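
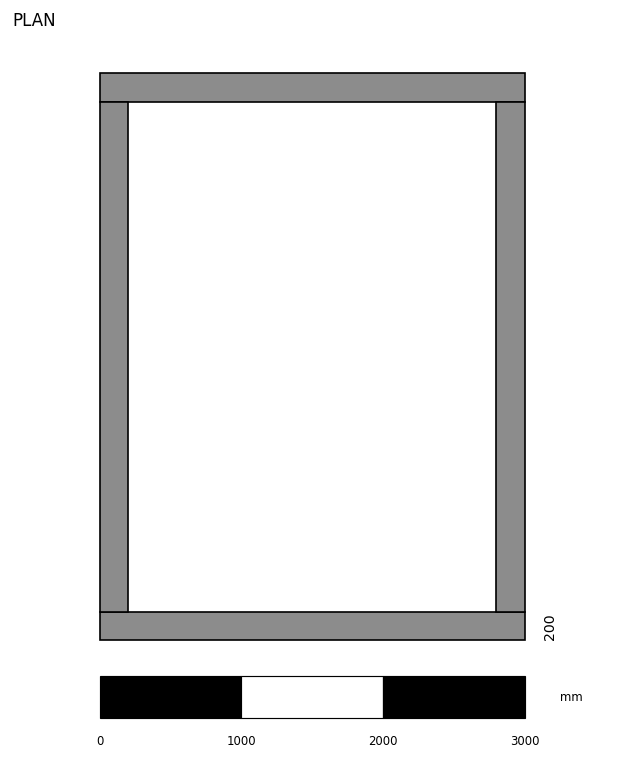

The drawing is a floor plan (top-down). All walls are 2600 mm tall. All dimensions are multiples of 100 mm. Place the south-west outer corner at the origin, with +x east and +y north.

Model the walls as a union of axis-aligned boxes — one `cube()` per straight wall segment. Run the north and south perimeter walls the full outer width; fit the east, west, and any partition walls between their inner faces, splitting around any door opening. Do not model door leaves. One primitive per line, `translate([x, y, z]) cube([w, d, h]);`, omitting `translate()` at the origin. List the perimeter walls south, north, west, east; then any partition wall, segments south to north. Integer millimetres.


cube([3000, 200, 2600]);
translate([0, 3800, 0]) cube([3000, 200, 2600]);
translate([0, 200, 0]) cube([200, 3600, 2600]);
translate([2800, 200, 0]) cube([200, 3600, 2600]);


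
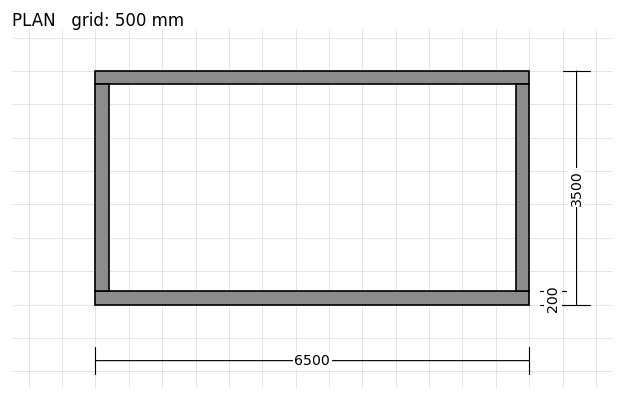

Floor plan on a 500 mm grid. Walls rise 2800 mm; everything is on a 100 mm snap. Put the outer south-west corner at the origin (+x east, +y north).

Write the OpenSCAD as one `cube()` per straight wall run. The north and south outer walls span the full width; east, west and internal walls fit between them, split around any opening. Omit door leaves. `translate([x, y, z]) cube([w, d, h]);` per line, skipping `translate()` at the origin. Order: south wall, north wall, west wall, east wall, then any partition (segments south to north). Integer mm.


cube([6500, 200, 2800]);
translate([0, 3300, 0]) cube([6500, 200, 2800]);
translate([0, 200, 0]) cube([200, 3100, 2800]);
translate([6300, 200, 0]) cube([200, 3100, 2800]);


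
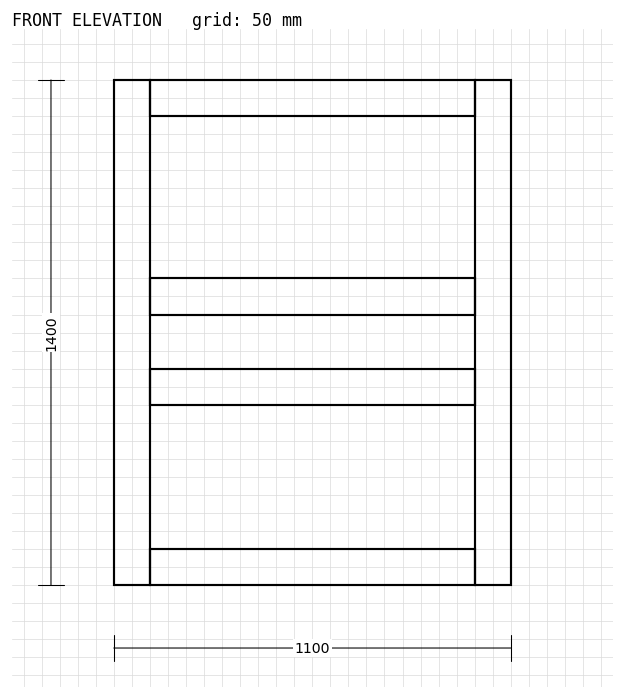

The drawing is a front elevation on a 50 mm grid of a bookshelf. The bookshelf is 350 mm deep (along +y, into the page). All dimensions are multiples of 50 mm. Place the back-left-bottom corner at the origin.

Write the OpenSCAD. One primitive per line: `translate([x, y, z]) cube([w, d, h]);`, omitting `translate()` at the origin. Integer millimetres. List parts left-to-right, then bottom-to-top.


cube([100, 350, 1400]);
translate([100, 0, 0]) cube([900, 350, 100]);
translate([100, 0, 500]) cube([900, 350, 100]);
translate([100, 0, 750]) cube([900, 350, 100]);
translate([100, 0, 1300]) cube([900, 350, 100]);
translate([1000, 0, 0]) cube([100, 350, 1400]);


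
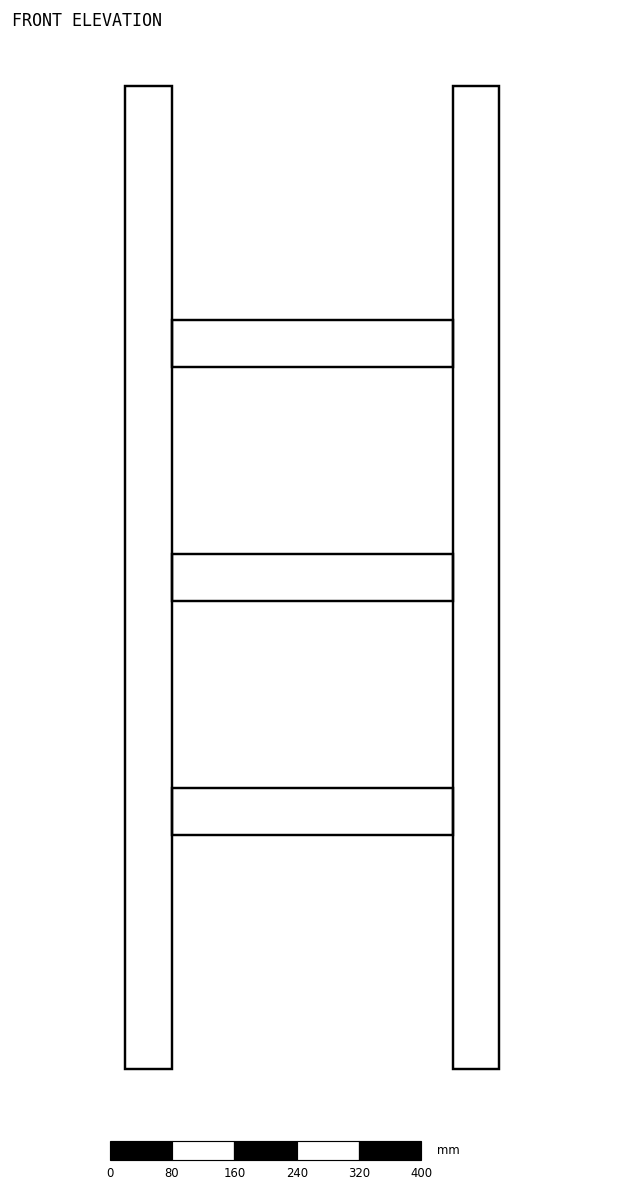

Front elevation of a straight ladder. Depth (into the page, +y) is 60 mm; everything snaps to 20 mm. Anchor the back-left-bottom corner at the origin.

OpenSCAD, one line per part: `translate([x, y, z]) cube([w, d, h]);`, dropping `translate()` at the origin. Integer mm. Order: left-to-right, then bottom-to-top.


cube([60, 60, 1260]);
translate([60, 0, 300]) cube([360, 60, 60]);
translate([60, 0, 600]) cube([360, 60, 60]);
translate([60, 0, 900]) cube([360, 60, 60]);
translate([420, 0, 0]) cube([60, 60, 1260]);


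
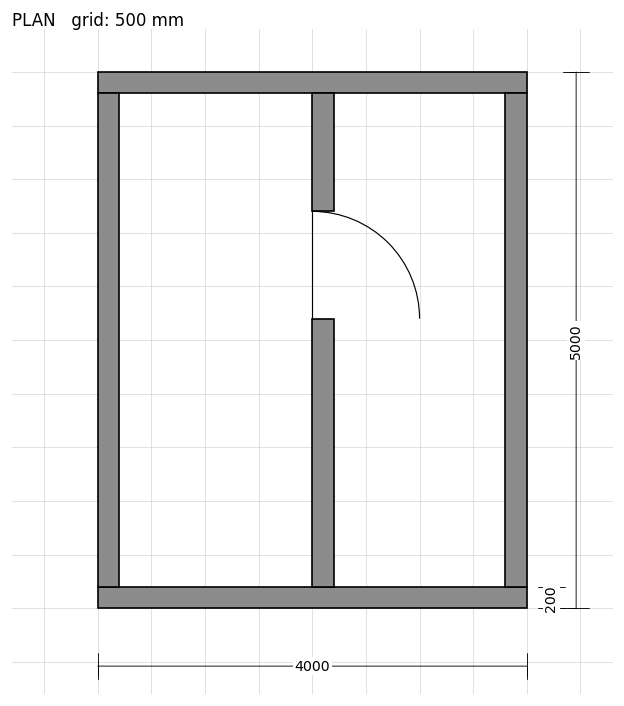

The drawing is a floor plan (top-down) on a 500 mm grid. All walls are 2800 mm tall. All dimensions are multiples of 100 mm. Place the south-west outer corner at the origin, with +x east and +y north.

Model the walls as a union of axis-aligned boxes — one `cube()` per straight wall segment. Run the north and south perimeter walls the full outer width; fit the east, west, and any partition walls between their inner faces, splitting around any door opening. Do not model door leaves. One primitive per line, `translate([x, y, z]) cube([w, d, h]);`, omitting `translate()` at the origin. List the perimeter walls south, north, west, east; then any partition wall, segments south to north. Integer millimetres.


cube([4000, 200, 2800]);
translate([0, 4800, 0]) cube([4000, 200, 2800]);
translate([0, 200, 0]) cube([200, 4600, 2800]);
translate([3800, 200, 0]) cube([200, 4600, 2800]);
translate([2000, 200, 0]) cube([200, 2500, 2800]);
translate([2000, 3700, 0]) cube([200, 1100, 2800]);


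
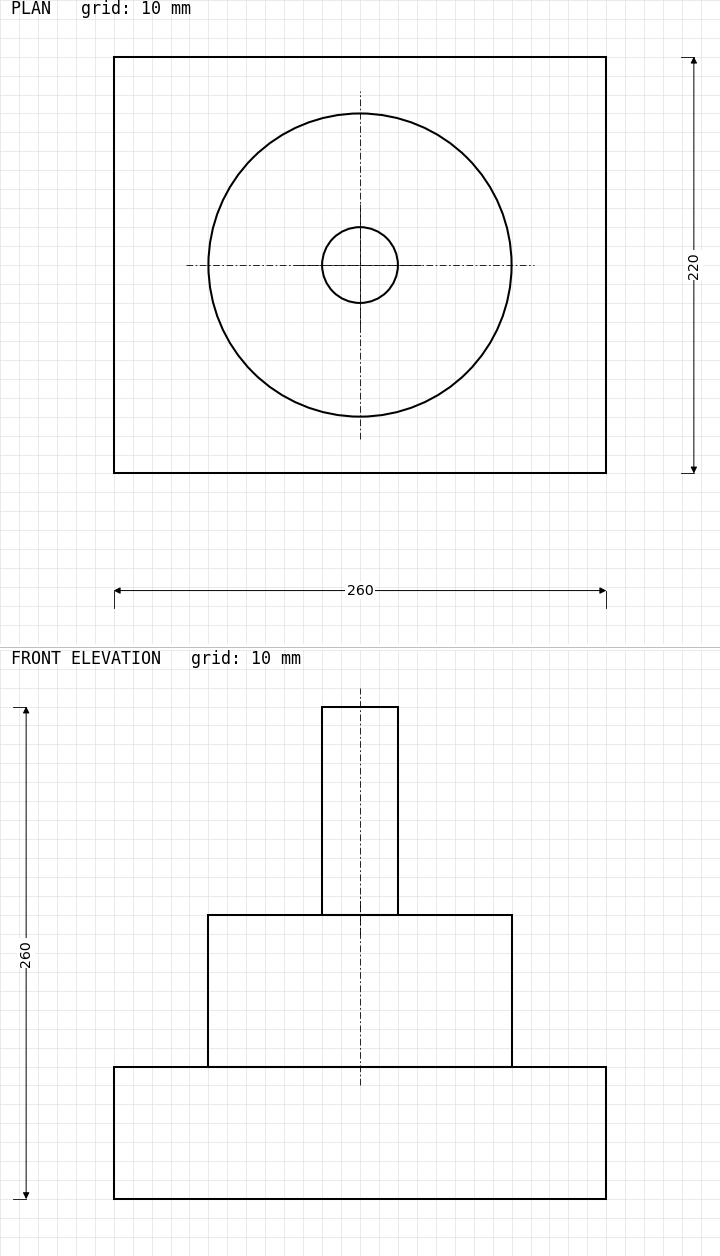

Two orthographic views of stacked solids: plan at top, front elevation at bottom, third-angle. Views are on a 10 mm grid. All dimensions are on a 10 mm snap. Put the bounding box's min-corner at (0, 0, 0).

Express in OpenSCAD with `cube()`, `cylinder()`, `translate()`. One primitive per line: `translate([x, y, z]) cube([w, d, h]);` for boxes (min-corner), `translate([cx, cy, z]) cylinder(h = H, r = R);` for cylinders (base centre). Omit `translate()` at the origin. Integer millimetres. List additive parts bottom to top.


cube([260, 220, 70]);
translate([130, 110, 70]) cylinder(h = 80, r = 80);
translate([130, 110, 150]) cylinder(h = 110, r = 20);


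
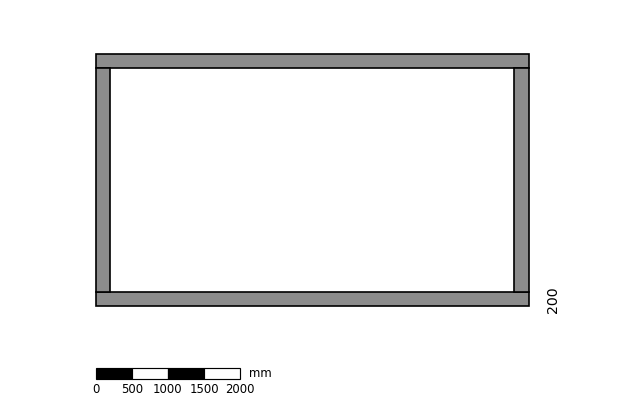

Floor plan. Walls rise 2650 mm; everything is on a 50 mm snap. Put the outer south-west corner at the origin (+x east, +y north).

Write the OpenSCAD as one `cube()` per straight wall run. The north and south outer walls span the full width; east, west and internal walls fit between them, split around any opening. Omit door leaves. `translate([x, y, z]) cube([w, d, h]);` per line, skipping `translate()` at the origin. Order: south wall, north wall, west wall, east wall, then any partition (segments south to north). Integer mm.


cube([6000, 200, 2650]);
translate([0, 3300, 0]) cube([6000, 200, 2650]);
translate([0, 200, 0]) cube([200, 3100, 2650]);
translate([5800, 200, 0]) cube([200, 3100, 2650]);


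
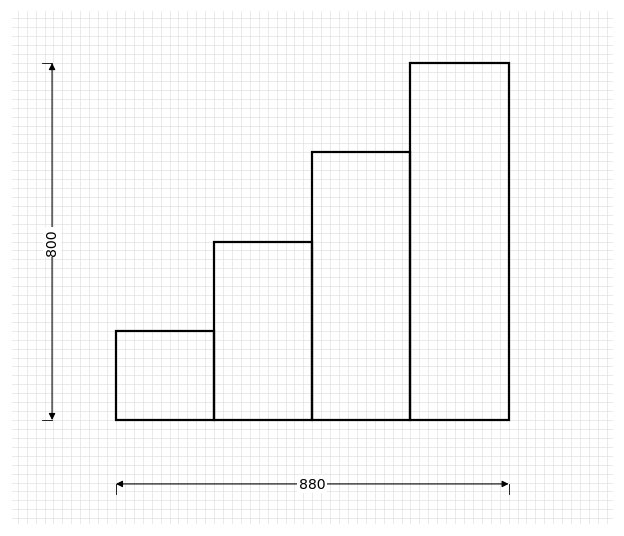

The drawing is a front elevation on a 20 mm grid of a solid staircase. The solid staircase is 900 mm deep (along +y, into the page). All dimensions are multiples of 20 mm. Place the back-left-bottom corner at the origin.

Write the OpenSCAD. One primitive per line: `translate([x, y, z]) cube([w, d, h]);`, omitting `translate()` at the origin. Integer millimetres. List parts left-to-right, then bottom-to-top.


cube([220, 900, 200]);
translate([220, 0, 0]) cube([220, 900, 400]);
translate([440, 0, 0]) cube([220, 900, 600]);
translate([660, 0, 0]) cube([220, 900, 800]);


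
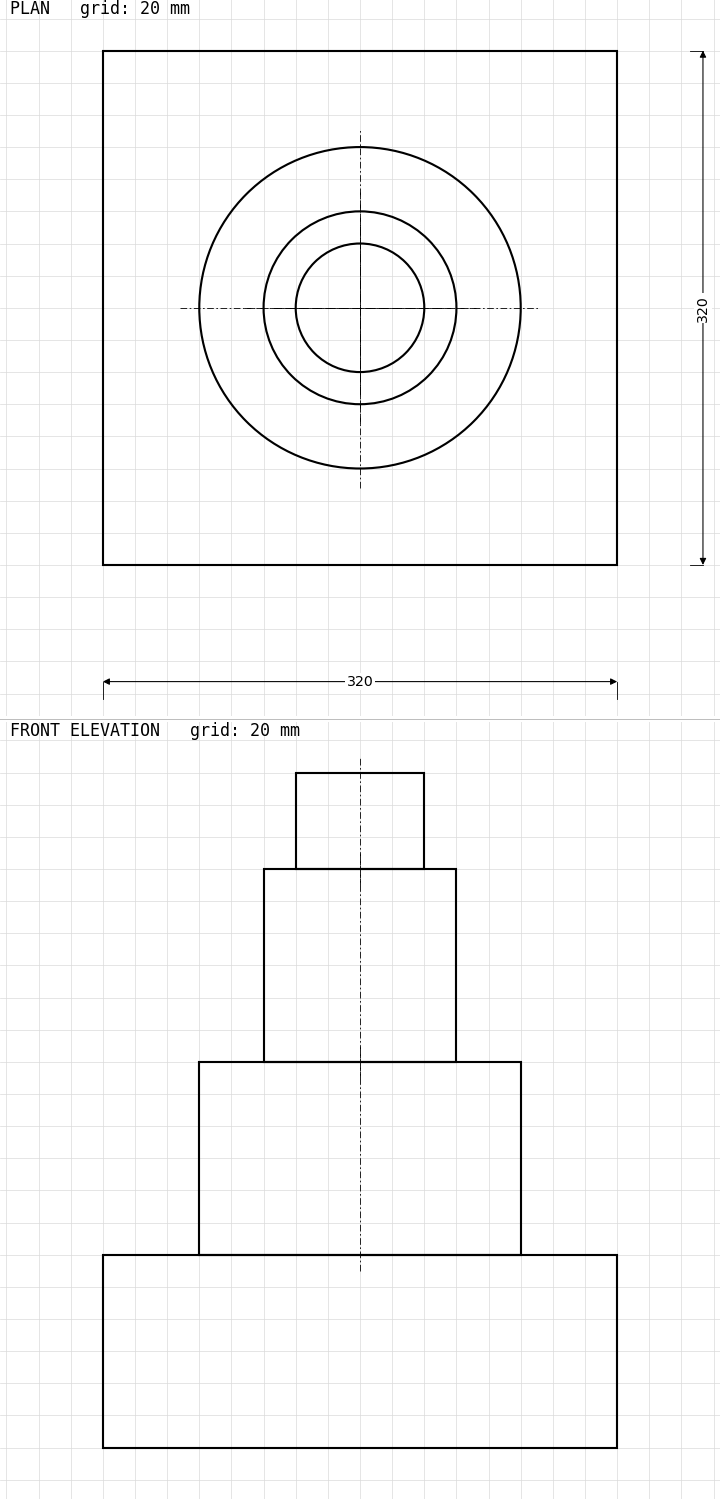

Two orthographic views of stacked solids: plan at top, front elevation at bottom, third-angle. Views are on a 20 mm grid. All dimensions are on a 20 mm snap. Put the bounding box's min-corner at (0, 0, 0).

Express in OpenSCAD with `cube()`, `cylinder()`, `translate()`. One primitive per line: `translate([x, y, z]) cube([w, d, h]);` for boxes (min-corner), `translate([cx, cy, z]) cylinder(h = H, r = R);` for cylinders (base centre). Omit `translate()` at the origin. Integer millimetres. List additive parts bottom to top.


cube([320, 320, 120]);
translate([160, 160, 120]) cylinder(h = 120, r = 100);
translate([160, 160, 240]) cylinder(h = 120, r = 60);
translate([160, 160, 360]) cylinder(h = 60, r = 40);


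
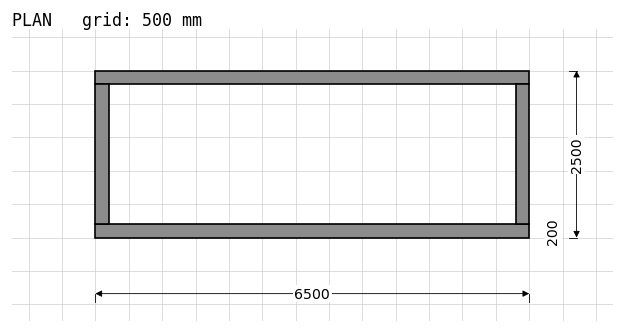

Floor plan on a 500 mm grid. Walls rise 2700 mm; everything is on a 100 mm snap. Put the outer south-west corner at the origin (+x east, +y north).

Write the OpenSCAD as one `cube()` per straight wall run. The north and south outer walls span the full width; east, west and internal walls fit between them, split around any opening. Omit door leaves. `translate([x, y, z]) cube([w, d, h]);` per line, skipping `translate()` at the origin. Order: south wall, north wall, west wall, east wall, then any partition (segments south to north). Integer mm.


cube([6500, 200, 2700]);
translate([0, 2300, 0]) cube([6500, 200, 2700]);
translate([0, 200, 0]) cube([200, 2100, 2700]);
translate([6300, 200, 0]) cube([200, 2100, 2700]);


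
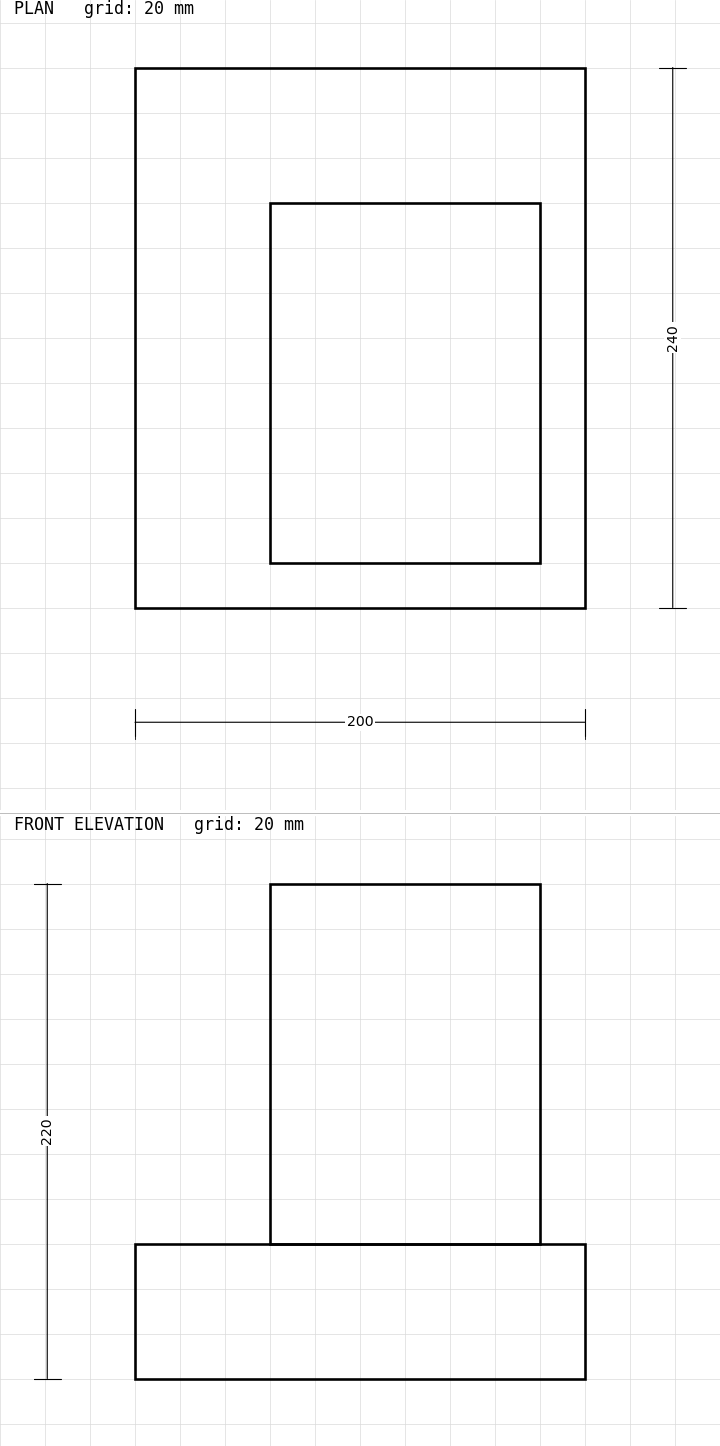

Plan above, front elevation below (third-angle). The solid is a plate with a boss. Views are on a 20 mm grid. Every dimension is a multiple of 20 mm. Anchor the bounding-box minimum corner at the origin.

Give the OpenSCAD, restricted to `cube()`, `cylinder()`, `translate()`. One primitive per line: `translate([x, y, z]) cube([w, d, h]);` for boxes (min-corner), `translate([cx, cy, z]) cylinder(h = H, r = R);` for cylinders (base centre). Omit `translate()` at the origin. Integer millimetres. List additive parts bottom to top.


cube([200, 240, 60]);
translate([60, 20, 60]) cube([120, 160, 160]);


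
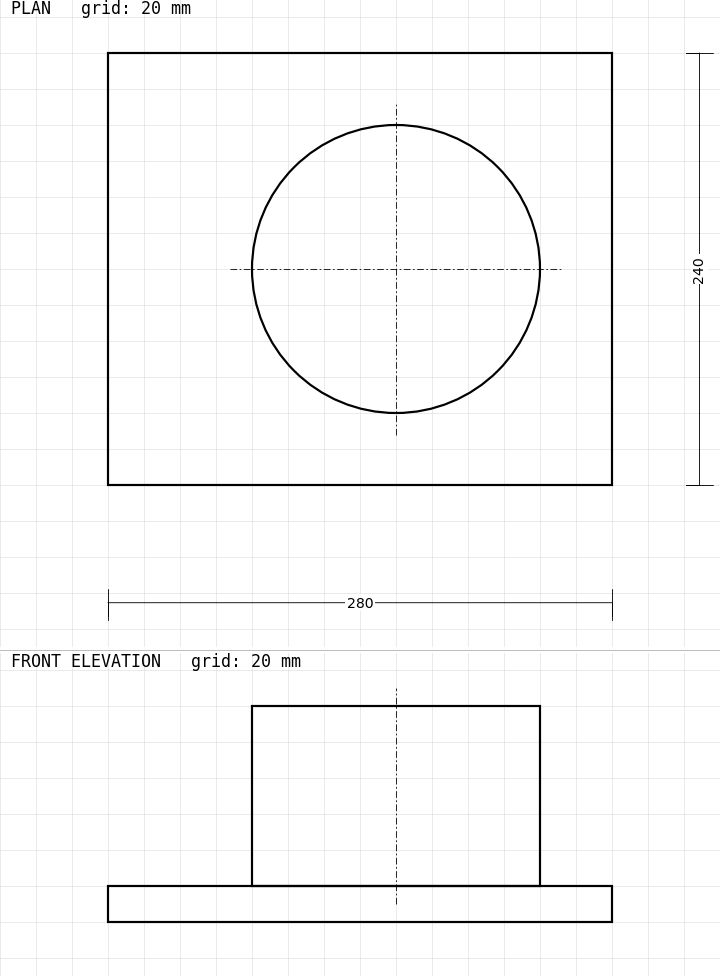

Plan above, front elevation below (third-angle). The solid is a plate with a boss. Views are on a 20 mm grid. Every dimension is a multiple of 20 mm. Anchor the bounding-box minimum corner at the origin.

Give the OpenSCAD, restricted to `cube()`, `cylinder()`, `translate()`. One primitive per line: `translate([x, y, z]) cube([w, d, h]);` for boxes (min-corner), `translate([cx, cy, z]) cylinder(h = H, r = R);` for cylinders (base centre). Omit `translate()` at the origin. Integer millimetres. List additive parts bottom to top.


cube([280, 240, 20]);
translate([160, 120, 20]) cylinder(h = 100, r = 80);


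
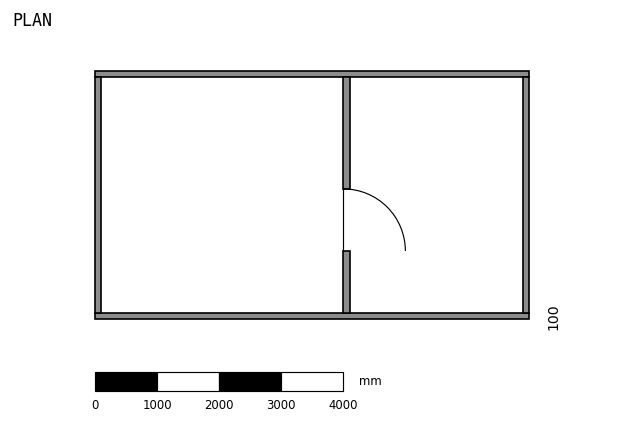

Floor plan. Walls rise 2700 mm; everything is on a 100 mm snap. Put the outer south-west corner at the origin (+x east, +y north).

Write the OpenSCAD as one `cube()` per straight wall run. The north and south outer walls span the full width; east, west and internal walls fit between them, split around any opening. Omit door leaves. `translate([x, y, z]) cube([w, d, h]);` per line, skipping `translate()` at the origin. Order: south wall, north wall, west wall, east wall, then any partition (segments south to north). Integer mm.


cube([7000, 100, 2700]);
translate([0, 3900, 0]) cube([7000, 100, 2700]);
translate([0, 100, 0]) cube([100, 3800, 2700]);
translate([6900, 100, 0]) cube([100, 3800, 2700]);
translate([4000, 100, 0]) cube([100, 1000, 2700]);
translate([4000, 2100, 0]) cube([100, 1800, 2700]);


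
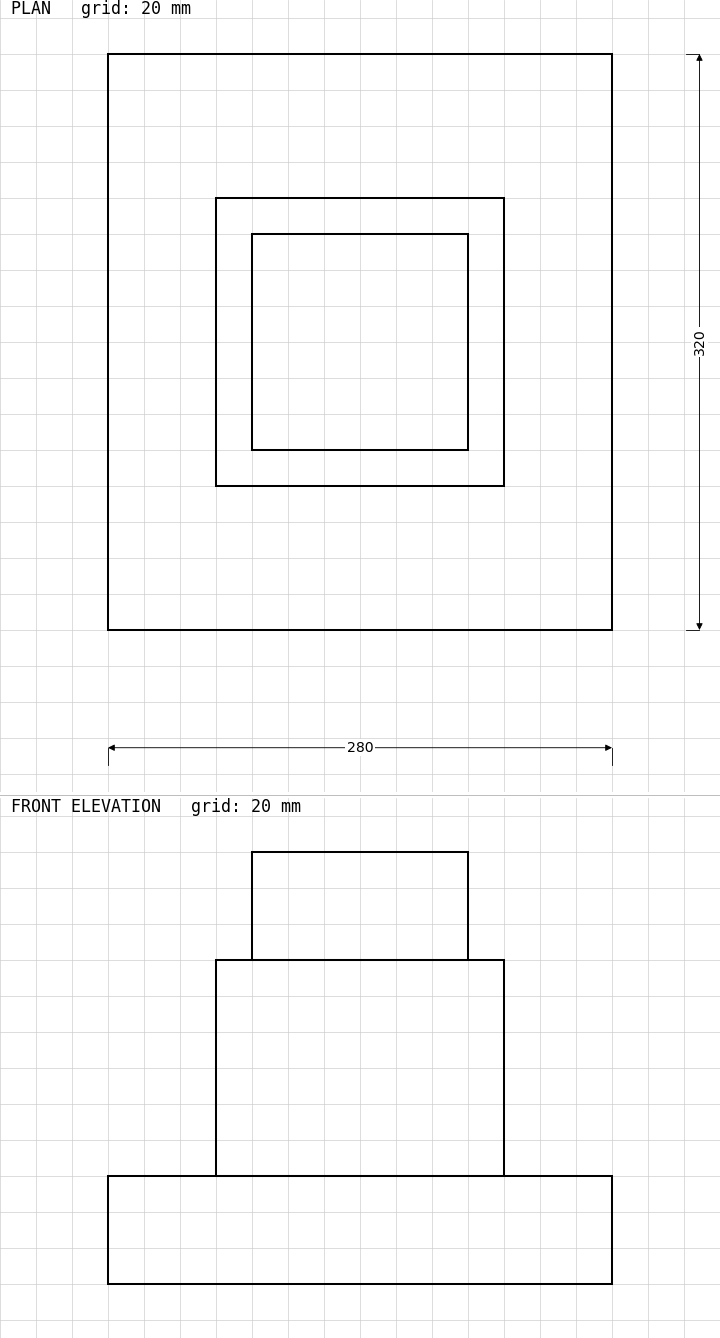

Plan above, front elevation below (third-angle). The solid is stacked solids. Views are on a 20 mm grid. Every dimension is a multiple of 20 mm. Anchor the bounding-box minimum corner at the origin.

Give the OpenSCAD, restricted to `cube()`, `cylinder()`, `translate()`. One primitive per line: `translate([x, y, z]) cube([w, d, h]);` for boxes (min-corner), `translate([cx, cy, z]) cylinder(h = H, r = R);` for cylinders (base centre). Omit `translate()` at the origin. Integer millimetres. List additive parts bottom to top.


cube([280, 320, 60]);
translate([60, 80, 60]) cube([160, 160, 120]);
translate([80, 100, 180]) cube([120, 120, 60]);


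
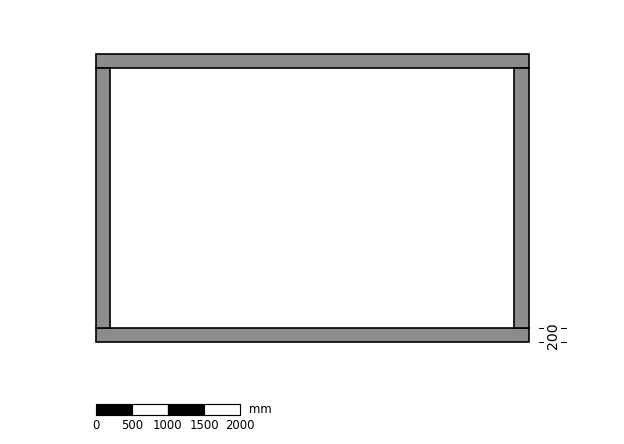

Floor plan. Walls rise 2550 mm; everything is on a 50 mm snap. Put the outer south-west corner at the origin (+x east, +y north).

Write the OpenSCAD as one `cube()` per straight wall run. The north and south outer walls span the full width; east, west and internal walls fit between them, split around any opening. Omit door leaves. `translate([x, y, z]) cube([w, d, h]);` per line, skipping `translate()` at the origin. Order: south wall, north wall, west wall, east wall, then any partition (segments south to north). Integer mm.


cube([6000, 200, 2550]);
translate([0, 3800, 0]) cube([6000, 200, 2550]);
translate([0, 200, 0]) cube([200, 3600, 2550]);
translate([5800, 200, 0]) cube([200, 3600, 2550]);


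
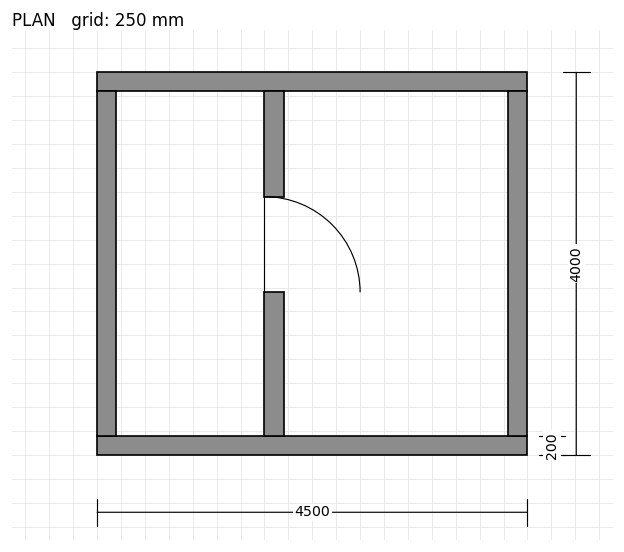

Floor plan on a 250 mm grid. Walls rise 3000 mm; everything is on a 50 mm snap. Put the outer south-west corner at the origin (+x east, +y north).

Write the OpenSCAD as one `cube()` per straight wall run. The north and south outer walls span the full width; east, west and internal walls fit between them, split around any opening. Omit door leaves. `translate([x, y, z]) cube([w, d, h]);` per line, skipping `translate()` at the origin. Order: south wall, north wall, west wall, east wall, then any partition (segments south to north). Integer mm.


cube([4500, 200, 3000]);
translate([0, 3800, 0]) cube([4500, 200, 3000]);
translate([0, 200, 0]) cube([200, 3600, 3000]);
translate([4300, 200, 0]) cube([200, 3600, 3000]);
translate([1750, 200, 0]) cube([200, 1500, 3000]);
translate([1750, 2700, 0]) cube([200, 1100, 3000]);


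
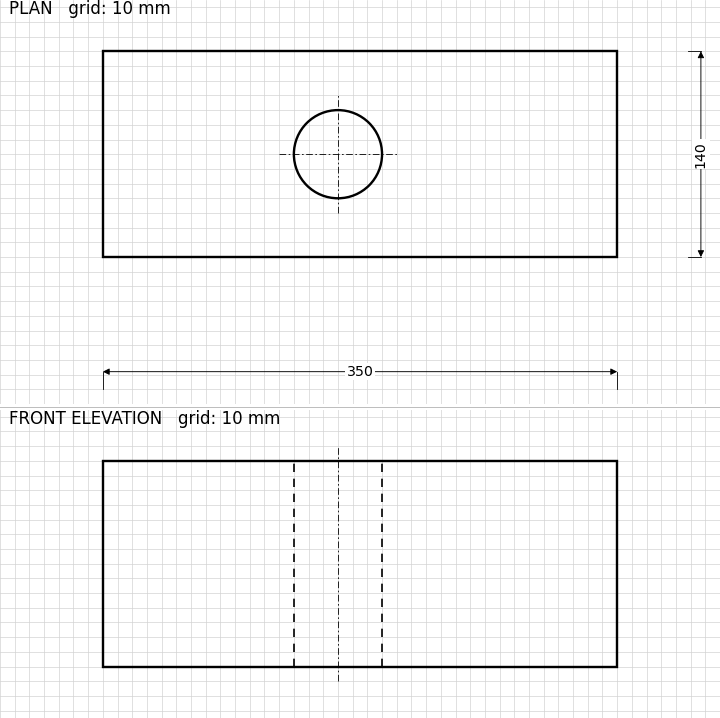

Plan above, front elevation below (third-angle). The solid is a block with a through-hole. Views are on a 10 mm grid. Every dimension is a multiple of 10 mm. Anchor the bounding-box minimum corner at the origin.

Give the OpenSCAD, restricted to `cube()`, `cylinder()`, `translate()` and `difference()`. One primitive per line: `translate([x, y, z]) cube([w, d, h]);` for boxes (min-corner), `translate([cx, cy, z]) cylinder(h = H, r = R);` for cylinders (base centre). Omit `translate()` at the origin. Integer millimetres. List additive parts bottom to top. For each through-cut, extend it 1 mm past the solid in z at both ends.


difference() {
  cube([350, 140, 140]);
  translate([160, 70, -1]) cylinder(h = 142, r = 30);
}


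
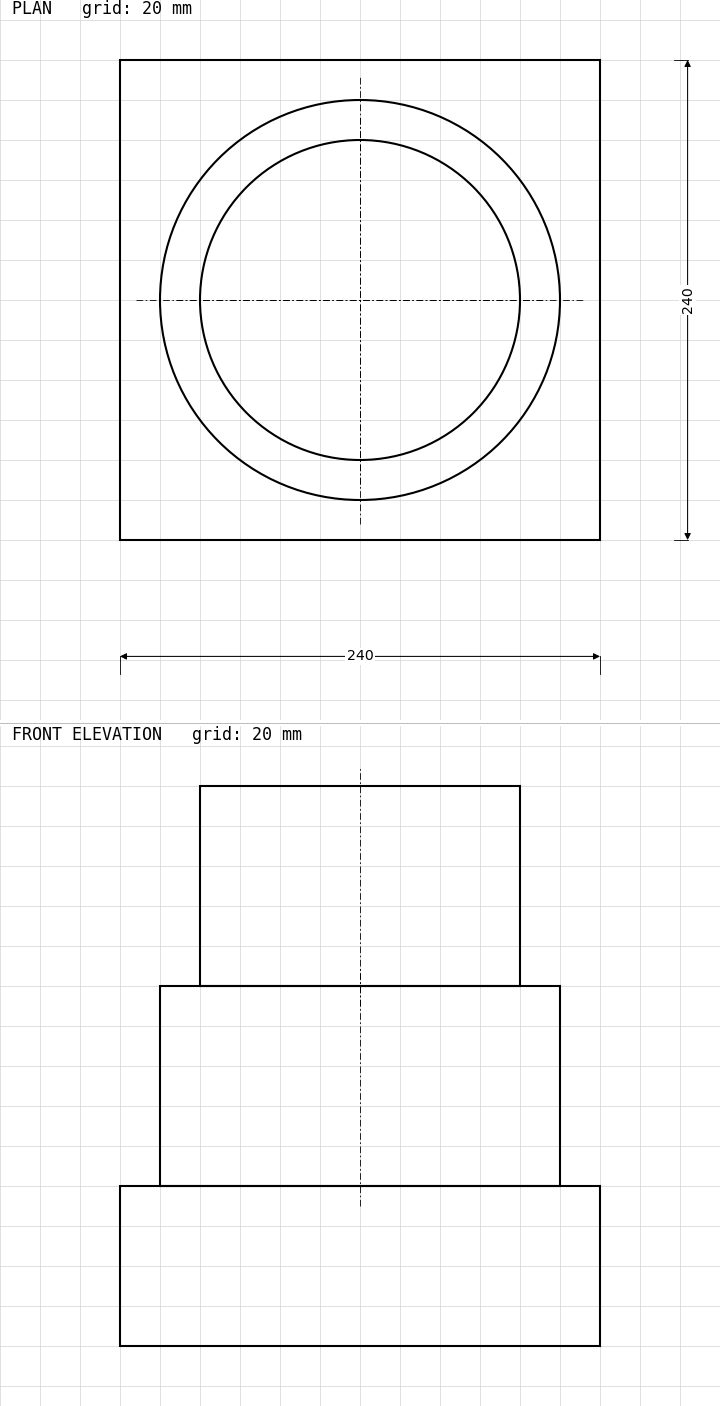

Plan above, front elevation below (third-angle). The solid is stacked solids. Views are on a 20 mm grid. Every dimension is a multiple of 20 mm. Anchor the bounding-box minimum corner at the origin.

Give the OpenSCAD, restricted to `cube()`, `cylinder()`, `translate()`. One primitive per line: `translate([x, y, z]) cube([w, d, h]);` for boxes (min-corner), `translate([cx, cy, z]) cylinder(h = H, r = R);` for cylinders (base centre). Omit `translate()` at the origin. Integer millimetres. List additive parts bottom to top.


cube([240, 240, 80]);
translate([120, 120, 80]) cylinder(h = 100, r = 100);
translate([120, 120, 180]) cylinder(h = 100, r = 80);


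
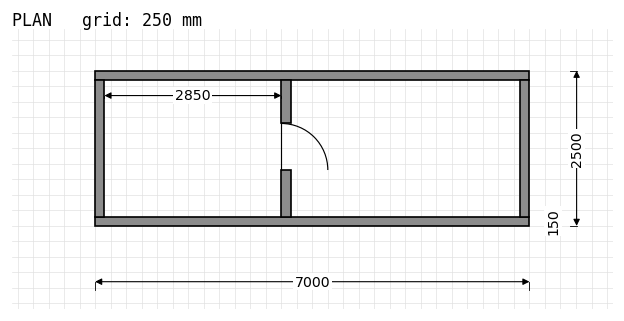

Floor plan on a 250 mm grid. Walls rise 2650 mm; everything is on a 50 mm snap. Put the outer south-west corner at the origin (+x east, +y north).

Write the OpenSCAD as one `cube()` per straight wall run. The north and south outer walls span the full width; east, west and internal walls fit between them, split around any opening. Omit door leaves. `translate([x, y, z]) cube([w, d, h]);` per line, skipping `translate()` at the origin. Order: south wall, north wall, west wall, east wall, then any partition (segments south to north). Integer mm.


cube([7000, 150, 2650]);
translate([0, 2350, 0]) cube([7000, 150, 2650]);
translate([0, 150, 0]) cube([150, 2200, 2650]);
translate([6850, 150, 0]) cube([150, 2200, 2650]);
translate([3000, 150, 0]) cube([150, 750, 2650]);
translate([3000, 1650, 0]) cube([150, 700, 2650]);


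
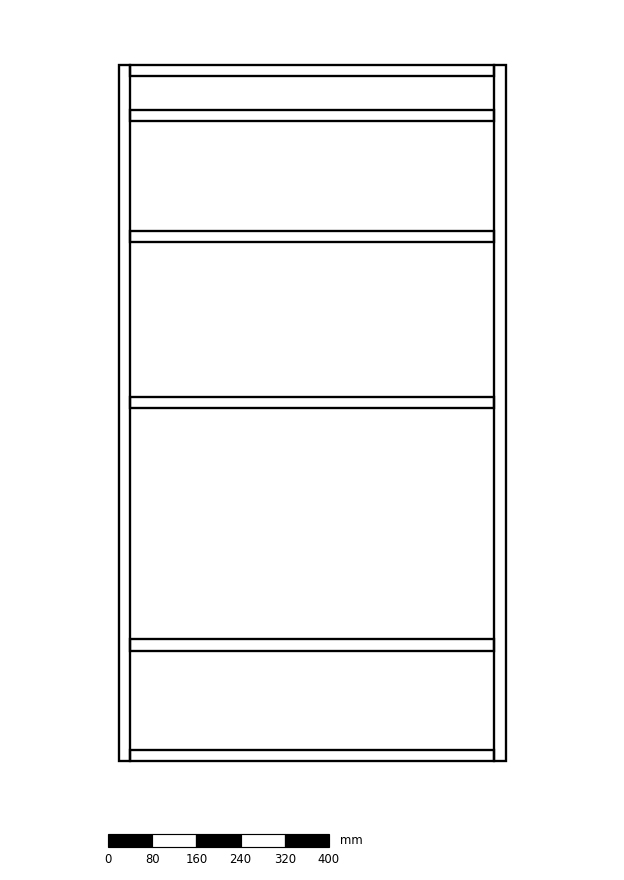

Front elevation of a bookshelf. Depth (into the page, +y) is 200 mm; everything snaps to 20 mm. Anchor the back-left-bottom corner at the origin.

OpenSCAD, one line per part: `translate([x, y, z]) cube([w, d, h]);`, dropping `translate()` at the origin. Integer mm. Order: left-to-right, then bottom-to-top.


cube([20, 200, 1260]);
translate([20, 0, 0]) cube([660, 200, 20]);
translate([20, 0, 200]) cube([660, 200, 20]);
translate([20, 0, 640]) cube([660, 200, 20]);
translate([20, 0, 940]) cube([660, 200, 20]);
translate([20, 0, 1160]) cube([660, 200, 20]);
translate([20, 0, 1240]) cube([660, 200, 20]);
translate([680, 0, 0]) cube([20, 200, 1260]);


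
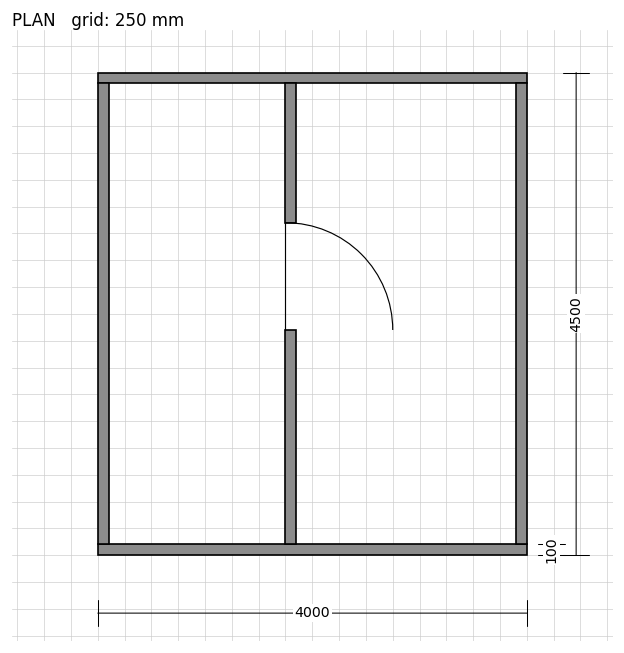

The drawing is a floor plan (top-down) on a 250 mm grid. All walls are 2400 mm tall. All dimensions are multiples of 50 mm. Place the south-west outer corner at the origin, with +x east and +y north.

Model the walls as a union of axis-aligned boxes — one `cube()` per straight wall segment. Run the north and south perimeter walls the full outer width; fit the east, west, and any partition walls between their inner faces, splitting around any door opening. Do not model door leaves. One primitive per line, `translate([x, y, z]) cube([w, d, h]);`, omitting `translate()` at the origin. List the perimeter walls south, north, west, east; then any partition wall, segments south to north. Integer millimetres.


cube([4000, 100, 2400]);
translate([0, 4400, 0]) cube([4000, 100, 2400]);
translate([0, 100, 0]) cube([100, 4300, 2400]);
translate([3900, 100, 0]) cube([100, 4300, 2400]);
translate([1750, 100, 0]) cube([100, 2000, 2400]);
translate([1750, 3100, 0]) cube([100, 1300, 2400]);


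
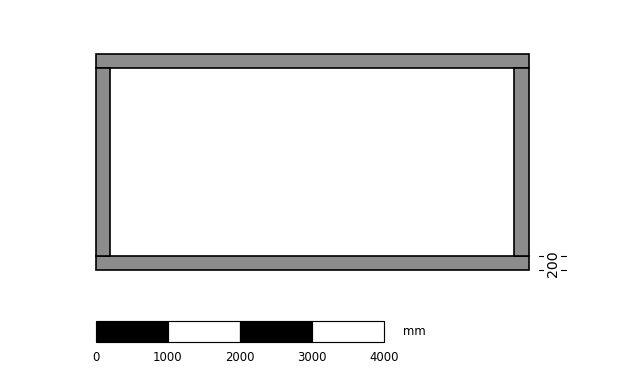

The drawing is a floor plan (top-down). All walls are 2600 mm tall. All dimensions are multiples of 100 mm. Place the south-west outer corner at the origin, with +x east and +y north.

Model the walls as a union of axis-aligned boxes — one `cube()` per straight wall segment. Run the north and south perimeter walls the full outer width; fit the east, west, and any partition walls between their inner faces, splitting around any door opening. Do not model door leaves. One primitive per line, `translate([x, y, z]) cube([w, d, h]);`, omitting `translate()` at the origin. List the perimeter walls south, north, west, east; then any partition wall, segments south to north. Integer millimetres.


cube([6000, 200, 2600]);
translate([0, 2800, 0]) cube([6000, 200, 2600]);
translate([0, 200, 0]) cube([200, 2600, 2600]);
translate([5800, 200, 0]) cube([200, 2600, 2600]);


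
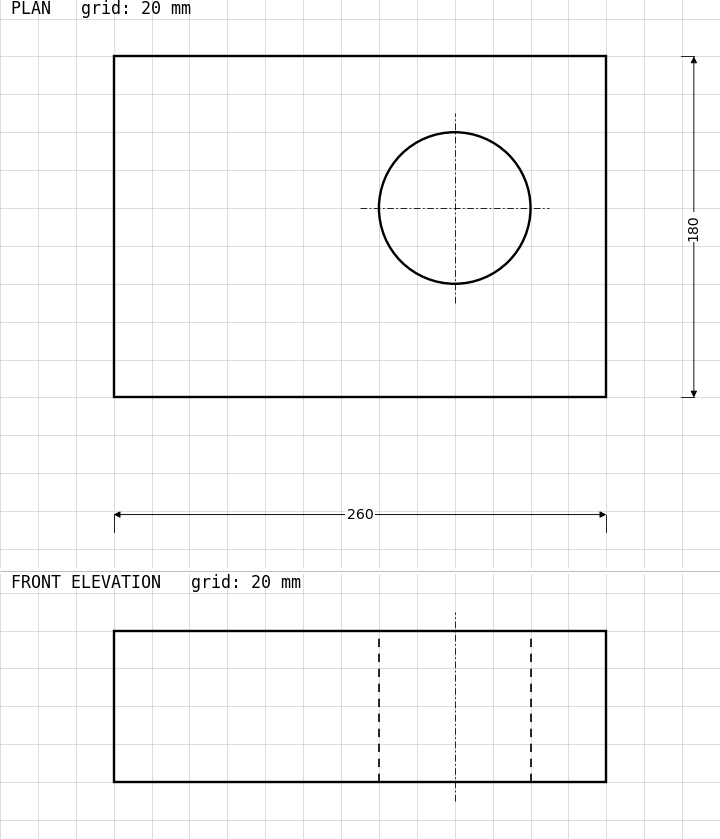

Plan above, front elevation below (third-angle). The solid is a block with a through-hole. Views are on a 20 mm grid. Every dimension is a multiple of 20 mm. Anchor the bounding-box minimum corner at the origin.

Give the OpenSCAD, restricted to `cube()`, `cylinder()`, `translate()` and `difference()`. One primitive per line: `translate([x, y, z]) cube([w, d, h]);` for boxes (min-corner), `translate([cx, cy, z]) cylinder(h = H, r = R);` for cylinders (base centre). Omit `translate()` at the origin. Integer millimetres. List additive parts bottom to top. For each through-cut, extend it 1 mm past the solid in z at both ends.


difference() {
  cube([260, 180, 80]);
  translate([180, 100, -1]) cylinder(h = 82, r = 40);
}


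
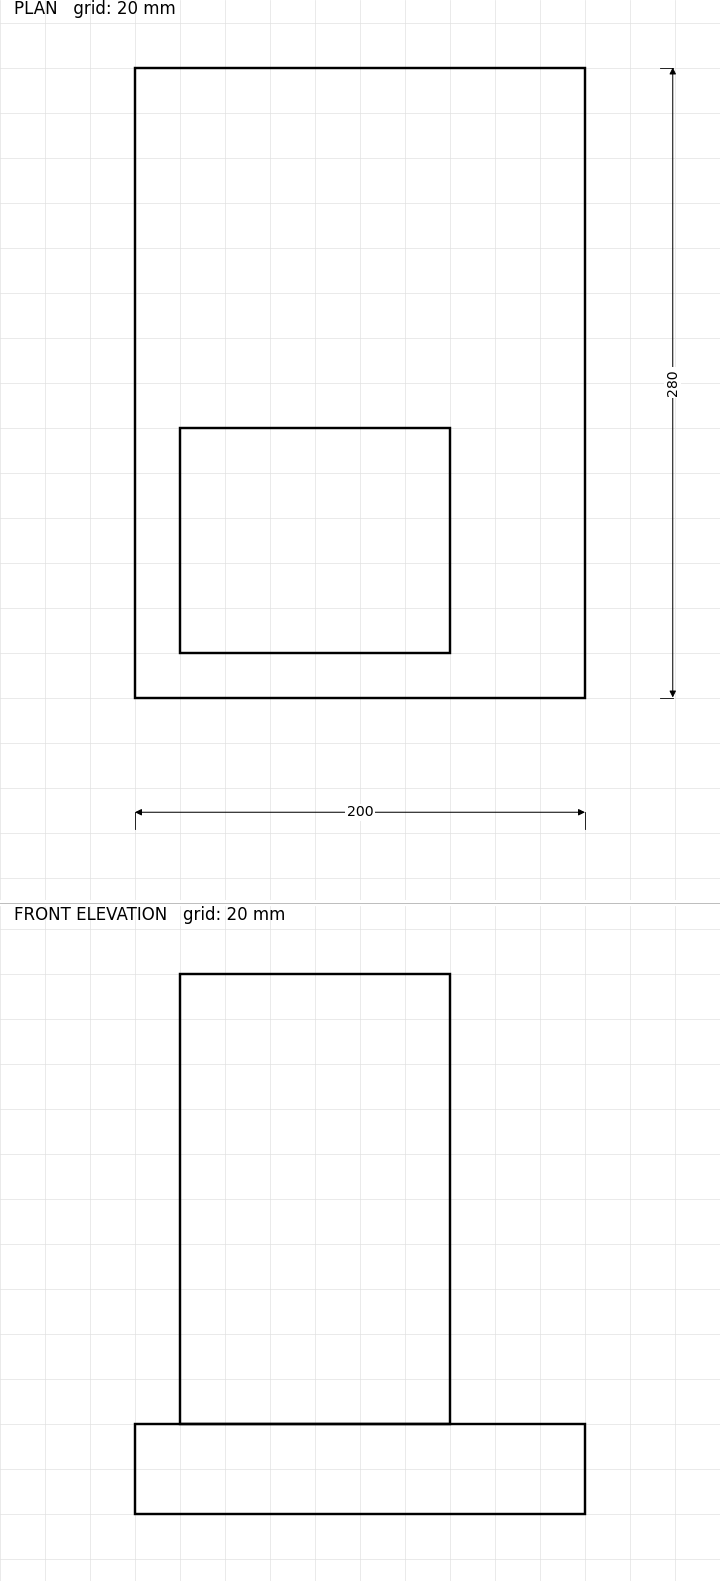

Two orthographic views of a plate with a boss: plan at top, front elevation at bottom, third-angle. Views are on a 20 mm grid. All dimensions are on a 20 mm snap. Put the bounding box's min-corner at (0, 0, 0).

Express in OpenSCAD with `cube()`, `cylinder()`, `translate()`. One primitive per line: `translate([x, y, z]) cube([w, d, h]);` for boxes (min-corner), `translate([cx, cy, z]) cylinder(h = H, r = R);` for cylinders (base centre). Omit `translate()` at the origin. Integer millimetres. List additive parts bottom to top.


cube([200, 280, 40]);
translate([20, 20, 40]) cube([120, 100, 200]);


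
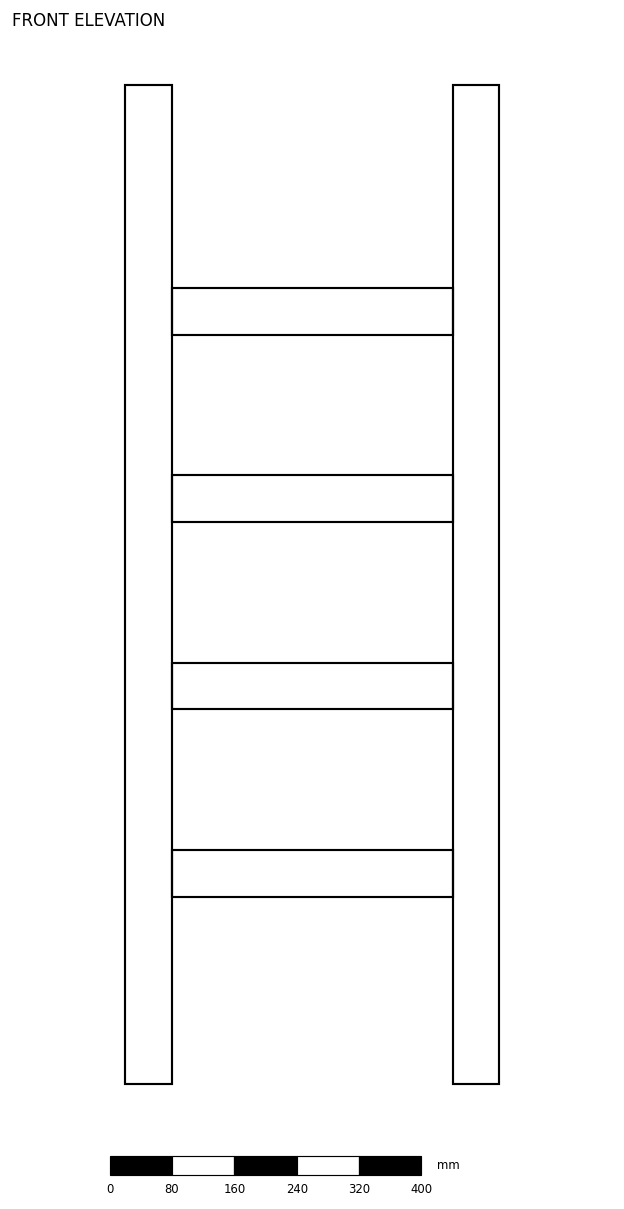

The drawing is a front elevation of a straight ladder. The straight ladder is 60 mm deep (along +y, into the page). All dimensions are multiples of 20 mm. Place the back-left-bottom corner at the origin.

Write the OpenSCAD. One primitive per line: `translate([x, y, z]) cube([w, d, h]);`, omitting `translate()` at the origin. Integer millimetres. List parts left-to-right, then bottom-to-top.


cube([60, 60, 1280]);
translate([60, 0, 240]) cube([360, 60, 60]);
translate([60, 0, 480]) cube([360, 60, 60]);
translate([60, 0, 720]) cube([360, 60, 60]);
translate([60, 0, 960]) cube([360, 60, 60]);
translate([420, 0, 0]) cube([60, 60, 1280]);


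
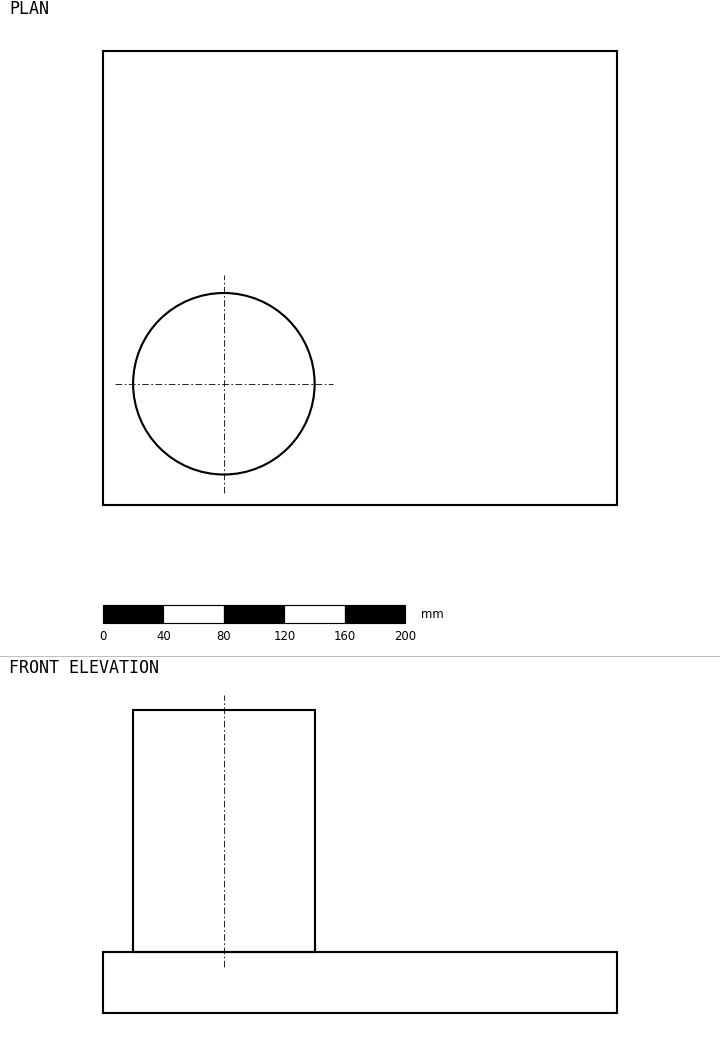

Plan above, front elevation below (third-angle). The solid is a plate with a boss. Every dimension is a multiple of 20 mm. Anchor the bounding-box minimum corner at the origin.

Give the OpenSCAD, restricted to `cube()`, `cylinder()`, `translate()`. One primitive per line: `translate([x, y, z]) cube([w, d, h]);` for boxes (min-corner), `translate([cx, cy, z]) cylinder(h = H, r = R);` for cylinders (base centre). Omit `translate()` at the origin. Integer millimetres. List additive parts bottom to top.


cube([340, 300, 40]);
translate([80, 80, 40]) cylinder(h = 160, r = 60);


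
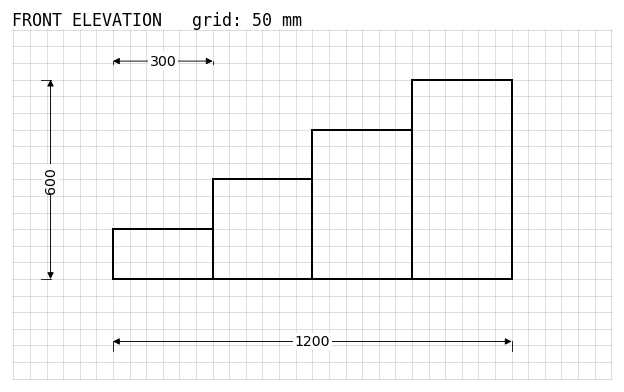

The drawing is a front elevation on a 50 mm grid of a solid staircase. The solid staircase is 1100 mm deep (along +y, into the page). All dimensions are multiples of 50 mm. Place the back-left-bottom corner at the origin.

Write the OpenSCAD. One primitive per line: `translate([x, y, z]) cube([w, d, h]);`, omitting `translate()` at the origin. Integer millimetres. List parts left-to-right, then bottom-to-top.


cube([300, 1100, 150]);
translate([300, 0, 0]) cube([300, 1100, 300]);
translate([600, 0, 0]) cube([300, 1100, 450]);
translate([900, 0, 0]) cube([300, 1100, 600]);


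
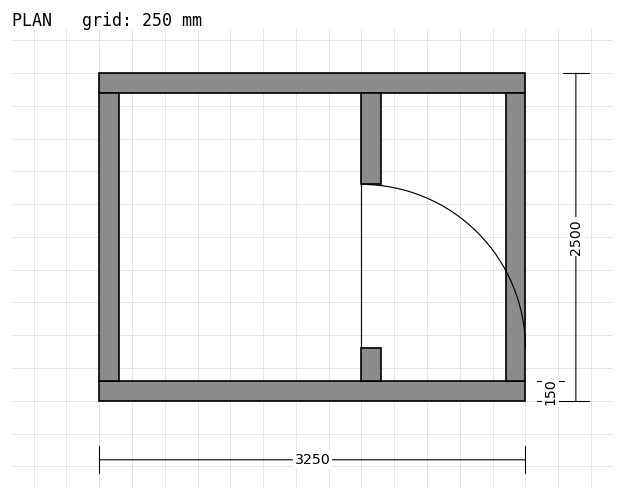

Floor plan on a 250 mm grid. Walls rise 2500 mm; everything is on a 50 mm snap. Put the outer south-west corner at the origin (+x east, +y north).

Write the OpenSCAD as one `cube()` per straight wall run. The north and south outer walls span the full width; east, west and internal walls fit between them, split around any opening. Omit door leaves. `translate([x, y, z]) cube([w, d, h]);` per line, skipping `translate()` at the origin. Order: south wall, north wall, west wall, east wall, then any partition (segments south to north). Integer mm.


cube([3250, 150, 2500]);
translate([0, 2350, 0]) cube([3250, 150, 2500]);
translate([0, 150, 0]) cube([150, 2200, 2500]);
translate([3100, 150, 0]) cube([150, 2200, 2500]);
translate([2000, 150, 0]) cube([150, 250, 2500]);
translate([2000, 1650, 0]) cube([150, 700, 2500]);


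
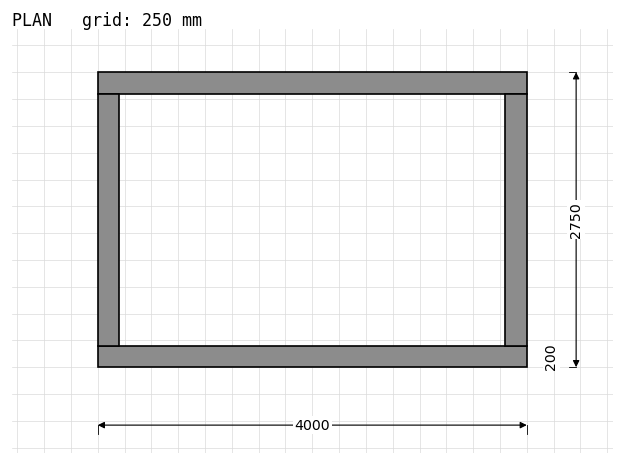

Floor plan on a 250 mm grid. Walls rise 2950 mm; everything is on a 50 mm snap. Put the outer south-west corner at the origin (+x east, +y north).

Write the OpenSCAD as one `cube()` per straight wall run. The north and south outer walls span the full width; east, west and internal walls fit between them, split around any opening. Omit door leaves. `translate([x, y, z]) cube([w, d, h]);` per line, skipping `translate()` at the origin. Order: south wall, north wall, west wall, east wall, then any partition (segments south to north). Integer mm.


cube([4000, 200, 2950]);
translate([0, 2550, 0]) cube([4000, 200, 2950]);
translate([0, 200, 0]) cube([200, 2350, 2950]);
translate([3800, 200, 0]) cube([200, 2350, 2950]);


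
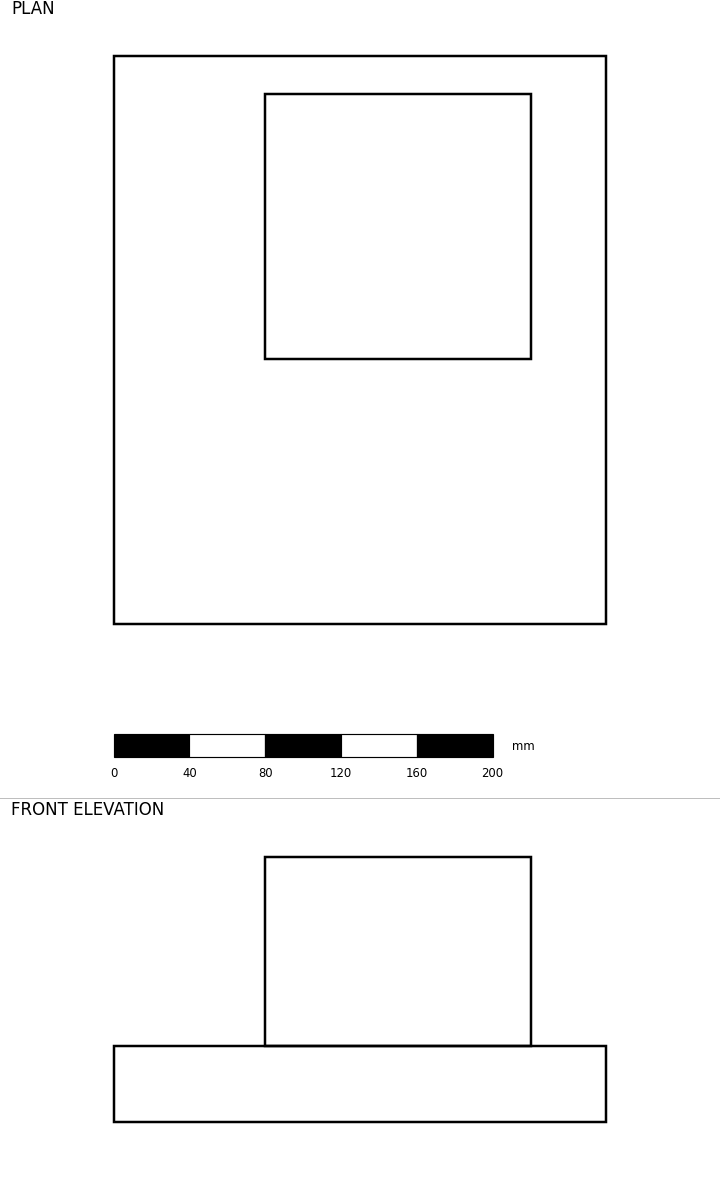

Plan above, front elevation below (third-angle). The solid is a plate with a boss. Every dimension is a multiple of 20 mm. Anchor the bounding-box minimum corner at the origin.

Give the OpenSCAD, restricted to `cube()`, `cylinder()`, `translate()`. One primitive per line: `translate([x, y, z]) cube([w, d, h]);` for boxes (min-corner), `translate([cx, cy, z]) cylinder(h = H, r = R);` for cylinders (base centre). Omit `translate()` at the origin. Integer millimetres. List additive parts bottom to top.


cube([260, 300, 40]);
translate([80, 140, 40]) cube([140, 140, 100]);


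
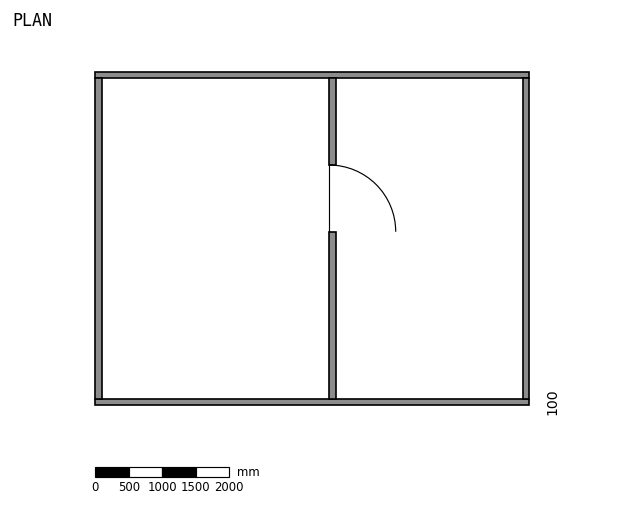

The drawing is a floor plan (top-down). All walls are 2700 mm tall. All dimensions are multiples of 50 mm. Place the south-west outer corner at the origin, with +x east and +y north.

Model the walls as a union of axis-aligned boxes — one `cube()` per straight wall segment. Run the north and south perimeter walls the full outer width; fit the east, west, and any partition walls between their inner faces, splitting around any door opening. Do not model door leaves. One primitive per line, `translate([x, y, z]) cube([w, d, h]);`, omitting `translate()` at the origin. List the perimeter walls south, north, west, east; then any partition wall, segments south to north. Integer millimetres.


cube([6500, 100, 2700]);
translate([0, 4900, 0]) cube([6500, 100, 2700]);
translate([0, 100, 0]) cube([100, 4800, 2700]);
translate([6400, 100, 0]) cube([100, 4800, 2700]);
translate([3500, 100, 0]) cube([100, 2500, 2700]);
translate([3500, 3600, 0]) cube([100, 1300, 2700]);


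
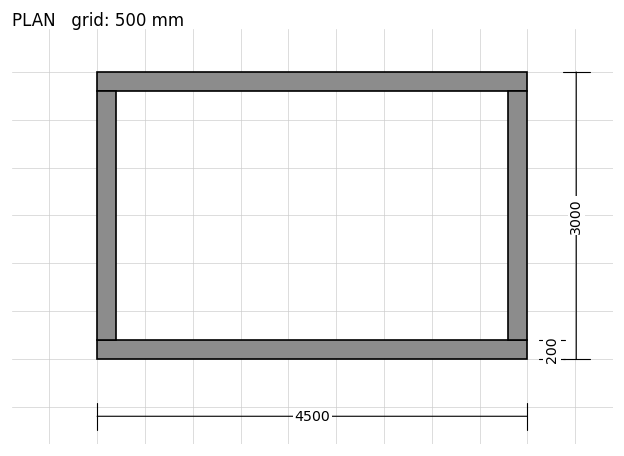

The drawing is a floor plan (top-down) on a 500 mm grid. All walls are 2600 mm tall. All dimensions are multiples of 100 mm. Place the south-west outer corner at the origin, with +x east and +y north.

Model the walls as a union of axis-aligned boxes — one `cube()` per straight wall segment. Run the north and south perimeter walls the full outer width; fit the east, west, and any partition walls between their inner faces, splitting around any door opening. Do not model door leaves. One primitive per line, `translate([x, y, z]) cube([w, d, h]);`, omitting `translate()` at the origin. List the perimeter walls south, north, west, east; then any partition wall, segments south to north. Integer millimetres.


cube([4500, 200, 2600]);
translate([0, 2800, 0]) cube([4500, 200, 2600]);
translate([0, 200, 0]) cube([200, 2600, 2600]);
translate([4300, 200, 0]) cube([200, 2600, 2600]);


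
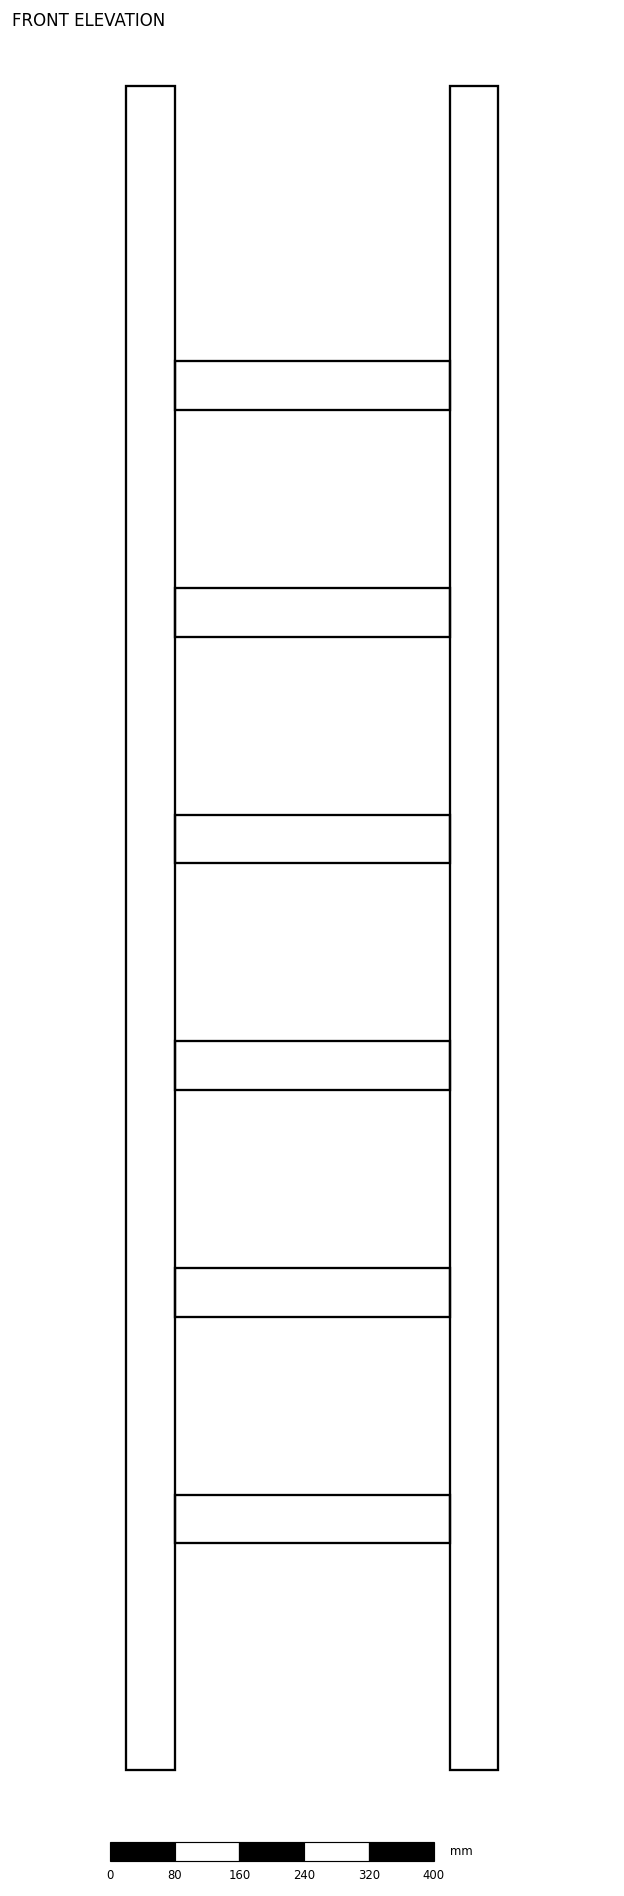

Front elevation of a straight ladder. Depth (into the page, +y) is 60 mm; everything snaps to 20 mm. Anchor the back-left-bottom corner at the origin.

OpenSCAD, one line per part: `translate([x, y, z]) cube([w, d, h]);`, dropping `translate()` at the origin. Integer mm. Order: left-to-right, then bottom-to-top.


cube([60, 60, 2080]);
translate([60, 0, 280]) cube([340, 60, 60]);
translate([60, 0, 560]) cube([340, 60, 60]);
translate([60, 0, 840]) cube([340, 60, 60]);
translate([60, 0, 1120]) cube([340, 60, 60]);
translate([60, 0, 1400]) cube([340, 60, 60]);
translate([60, 0, 1680]) cube([340, 60, 60]);
translate([400, 0, 0]) cube([60, 60, 2080]);


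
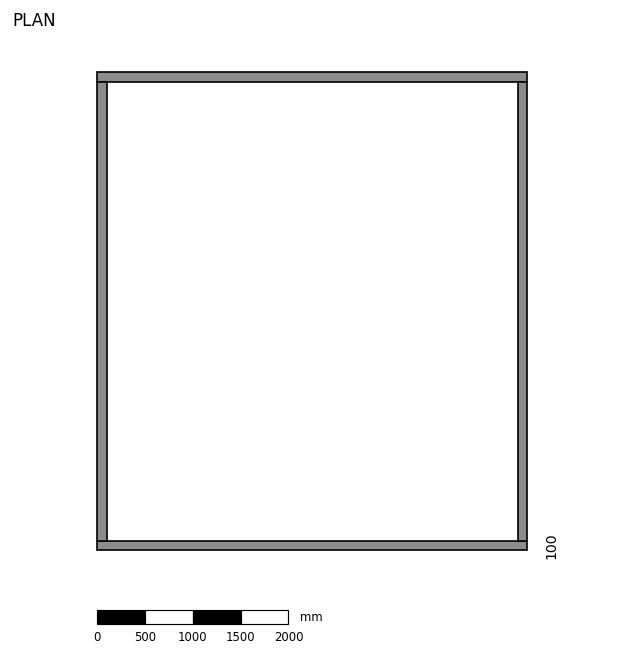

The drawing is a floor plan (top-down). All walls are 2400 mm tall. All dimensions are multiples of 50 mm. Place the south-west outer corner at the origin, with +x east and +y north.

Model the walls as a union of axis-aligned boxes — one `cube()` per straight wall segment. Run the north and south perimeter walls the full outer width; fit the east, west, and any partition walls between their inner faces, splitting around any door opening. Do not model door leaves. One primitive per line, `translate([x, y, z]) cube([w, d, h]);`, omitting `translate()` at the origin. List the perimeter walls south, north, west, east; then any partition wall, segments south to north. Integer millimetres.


cube([4500, 100, 2400]);
translate([0, 4900, 0]) cube([4500, 100, 2400]);
translate([0, 100, 0]) cube([100, 4800, 2400]);
translate([4400, 100, 0]) cube([100, 4800, 2400]);


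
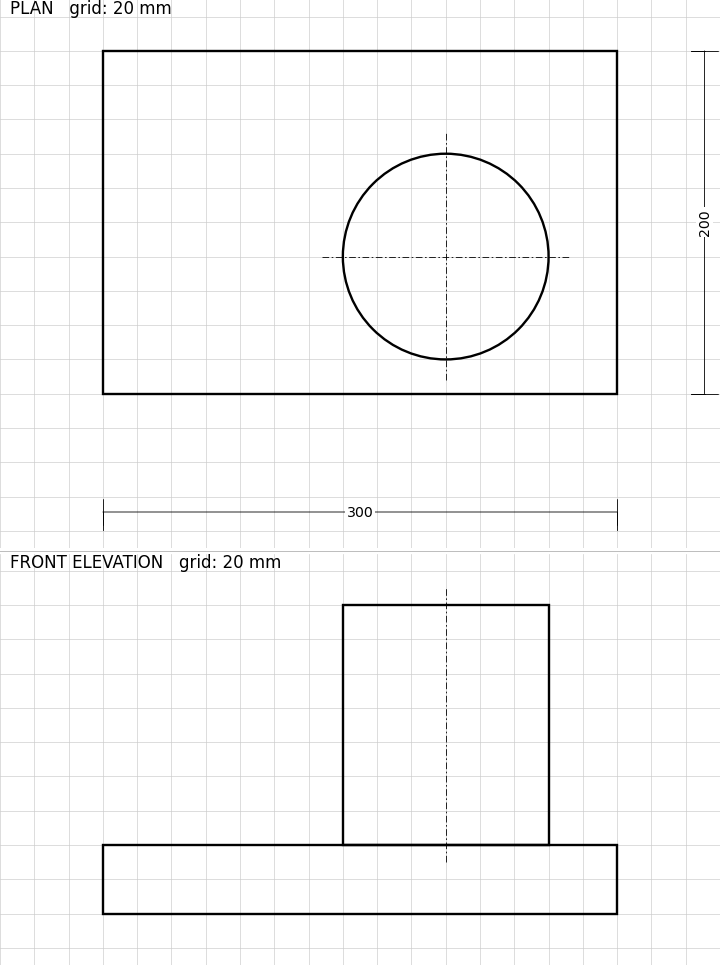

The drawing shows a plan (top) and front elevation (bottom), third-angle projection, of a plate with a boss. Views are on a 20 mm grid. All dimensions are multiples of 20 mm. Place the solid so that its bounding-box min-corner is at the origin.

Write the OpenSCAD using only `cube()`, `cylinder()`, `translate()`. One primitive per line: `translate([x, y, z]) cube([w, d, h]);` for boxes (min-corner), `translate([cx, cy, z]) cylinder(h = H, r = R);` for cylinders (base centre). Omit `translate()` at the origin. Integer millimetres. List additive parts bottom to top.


cube([300, 200, 40]);
translate([200, 80, 40]) cylinder(h = 140, r = 60);


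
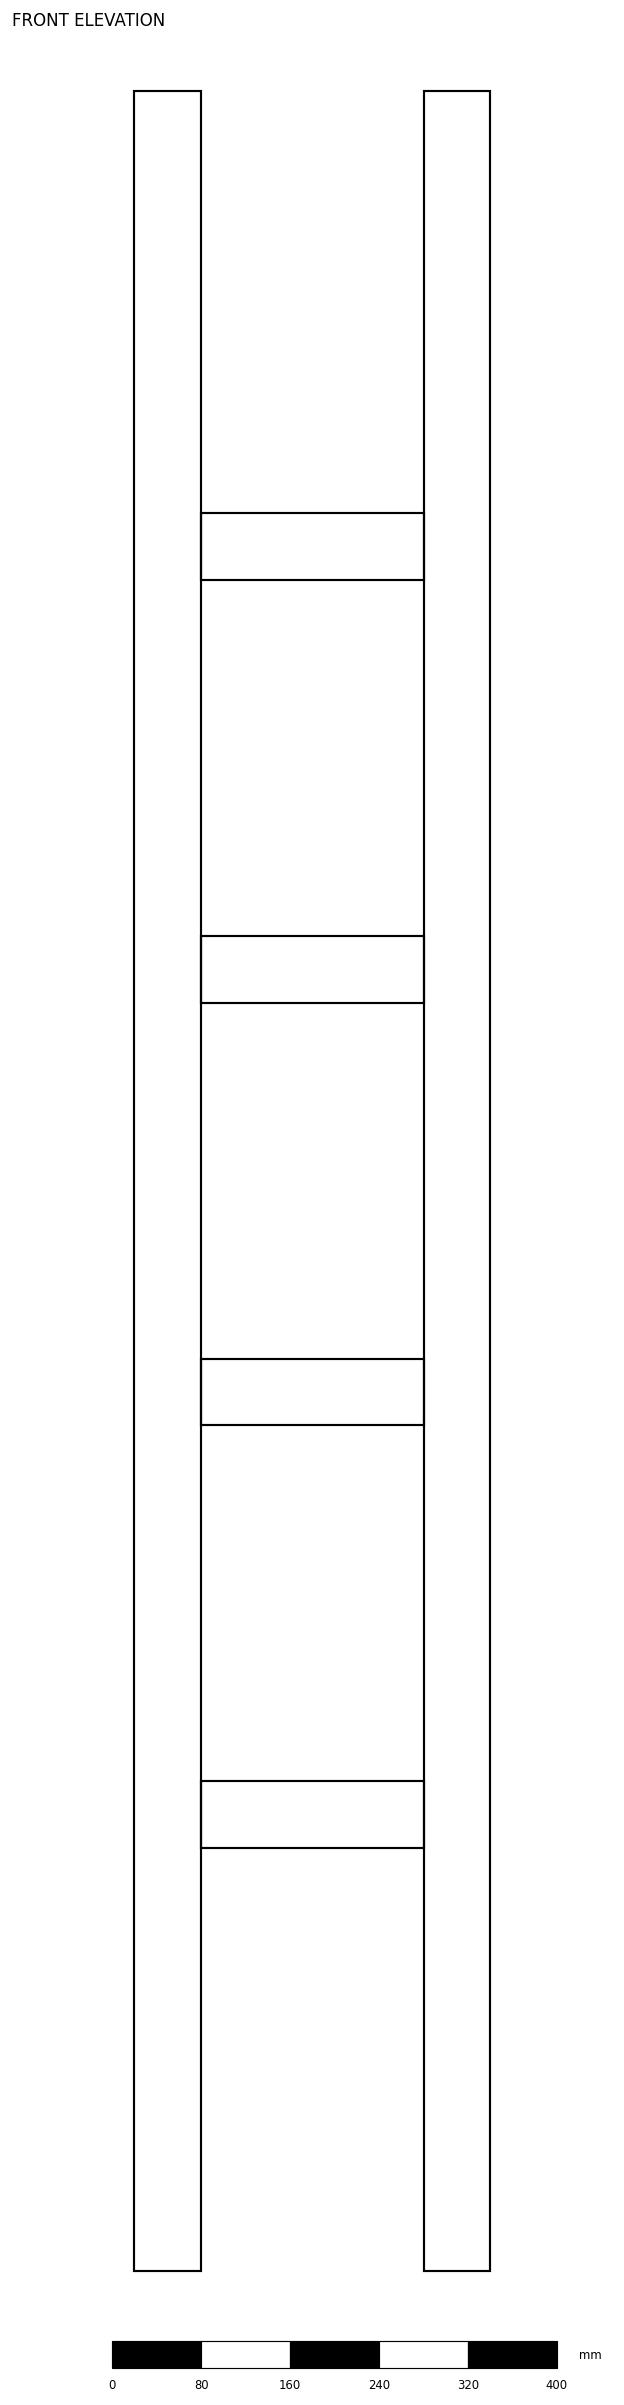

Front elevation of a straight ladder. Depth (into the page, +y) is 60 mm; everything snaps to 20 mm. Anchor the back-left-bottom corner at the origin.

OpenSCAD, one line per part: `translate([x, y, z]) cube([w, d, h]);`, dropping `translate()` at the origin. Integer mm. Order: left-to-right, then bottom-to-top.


cube([60, 60, 1960]);
translate([60, 0, 380]) cube([200, 60, 60]);
translate([60, 0, 760]) cube([200, 60, 60]);
translate([60, 0, 1140]) cube([200, 60, 60]);
translate([60, 0, 1520]) cube([200, 60, 60]);
translate([260, 0, 0]) cube([60, 60, 1960]);


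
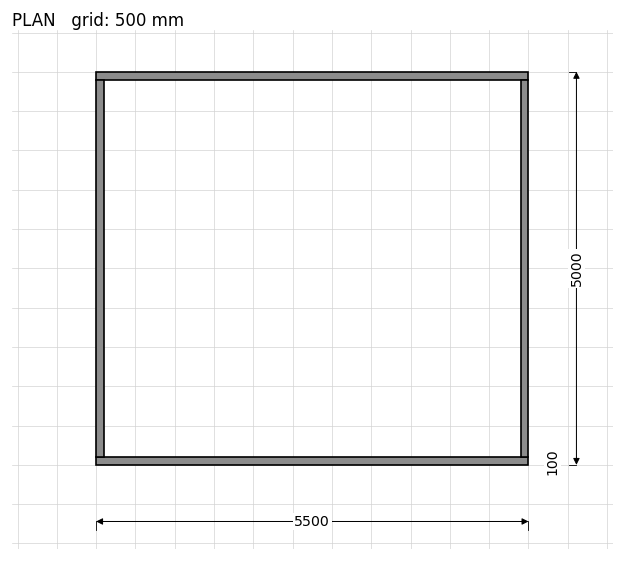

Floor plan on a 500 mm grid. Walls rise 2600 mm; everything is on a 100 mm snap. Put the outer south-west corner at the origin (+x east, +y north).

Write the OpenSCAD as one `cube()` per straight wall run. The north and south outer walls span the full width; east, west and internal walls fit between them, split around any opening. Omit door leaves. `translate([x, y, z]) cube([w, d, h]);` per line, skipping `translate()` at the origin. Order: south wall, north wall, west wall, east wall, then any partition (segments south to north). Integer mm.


cube([5500, 100, 2600]);
translate([0, 4900, 0]) cube([5500, 100, 2600]);
translate([0, 100, 0]) cube([100, 4800, 2600]);
translate([5400, 100, 0]) cube([100, 4800, 2600]);
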